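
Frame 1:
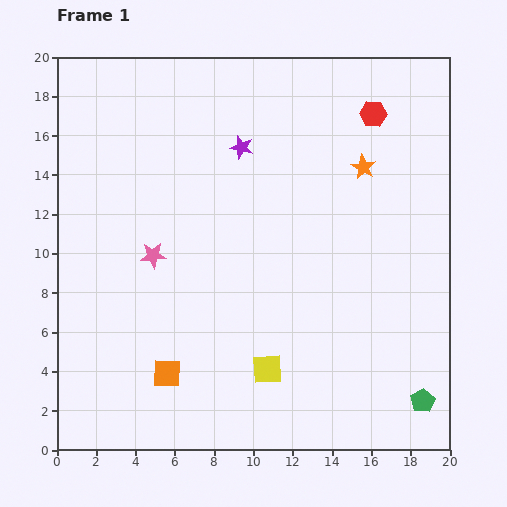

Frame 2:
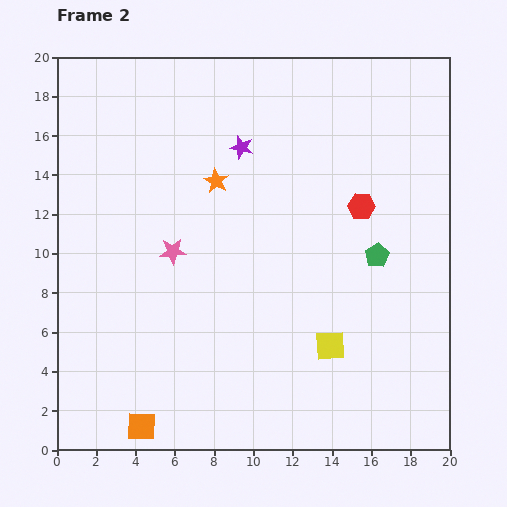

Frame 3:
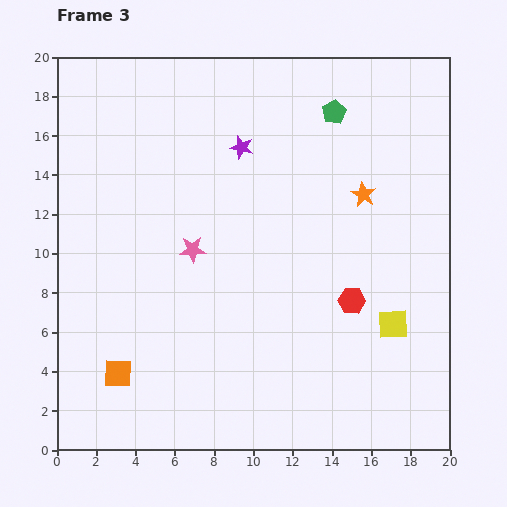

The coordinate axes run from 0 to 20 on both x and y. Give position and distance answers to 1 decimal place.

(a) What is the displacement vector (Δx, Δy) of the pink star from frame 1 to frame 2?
(1.0, 0.2)

The pink star was at (4.9, 9.9) in frame 1 and (5.9, 10.1) in frame 2.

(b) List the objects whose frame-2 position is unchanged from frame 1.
the purple star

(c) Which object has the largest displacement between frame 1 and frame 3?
the green pentagon

(moved 15.4; next 9.6)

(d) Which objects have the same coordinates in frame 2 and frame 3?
the purple star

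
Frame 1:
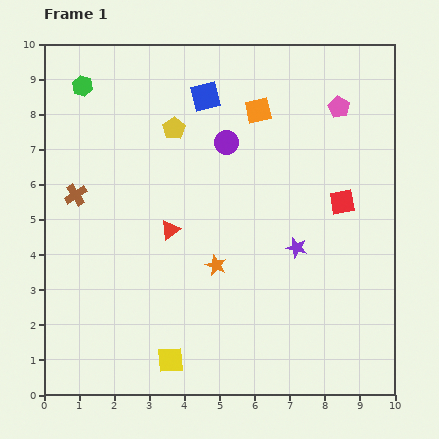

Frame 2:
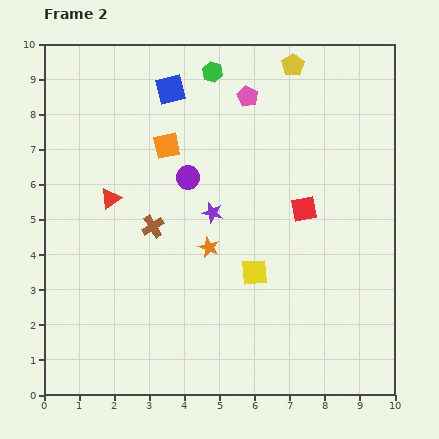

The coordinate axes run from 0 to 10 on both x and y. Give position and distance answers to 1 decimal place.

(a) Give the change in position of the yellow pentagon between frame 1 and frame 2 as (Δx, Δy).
(3.4, 1.8)

The yellow pentagon was at (3.7, 7.6) in frame 1 and (7.1, 9.4) in frame 2.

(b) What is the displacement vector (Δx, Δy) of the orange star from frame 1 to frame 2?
(-0.2, 0.5)

The orange star was at (4.9, 3.7) in frame 1 and (4.7, 4.2) in frame 2.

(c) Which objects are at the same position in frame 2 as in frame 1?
none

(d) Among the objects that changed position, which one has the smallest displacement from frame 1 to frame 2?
the orange star

(moved 0.5)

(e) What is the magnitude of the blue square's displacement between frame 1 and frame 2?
1.0

The blue square moved from (4.6, 8.5) to (3.6, 8.7), a distance of √(1.0² + 0.2²) ≈ 1.0.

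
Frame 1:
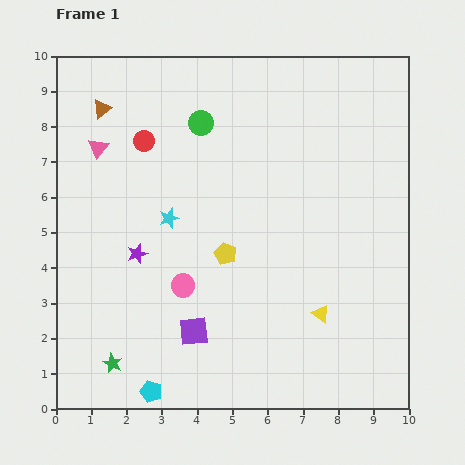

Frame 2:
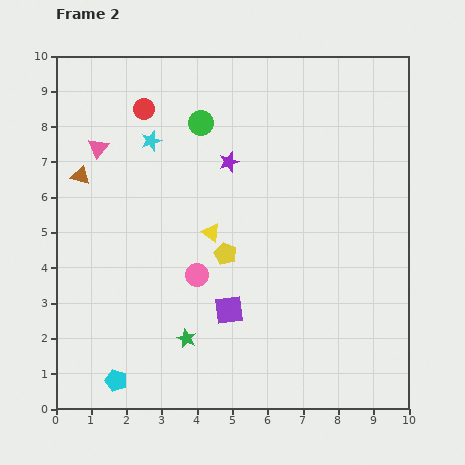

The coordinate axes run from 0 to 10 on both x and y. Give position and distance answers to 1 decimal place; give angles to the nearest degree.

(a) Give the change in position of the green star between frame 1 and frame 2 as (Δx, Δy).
(2.1, 0.7)

The green star was at (1.6, 1.3) in frame 1 and (3.7, 2.0) in frame 2.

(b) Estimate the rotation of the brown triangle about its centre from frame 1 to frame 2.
51° clockwise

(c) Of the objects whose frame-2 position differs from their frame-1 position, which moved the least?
the pink circle

(moved 0.5)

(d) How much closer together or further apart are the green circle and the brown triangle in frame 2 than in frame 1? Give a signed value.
+0.9

Distance in frame 1: 2.8. Distance in frame 2: 3.7.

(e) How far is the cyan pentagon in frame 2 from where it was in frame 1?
1.0

The cyan pentagon moved from (2.7, 0.5) to (1.7, 0.8), a distance of √(1.0² + 0.3²) ≈ 1.0.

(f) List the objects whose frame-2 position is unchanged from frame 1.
the green circle, the pink triangle, the yellow pentagon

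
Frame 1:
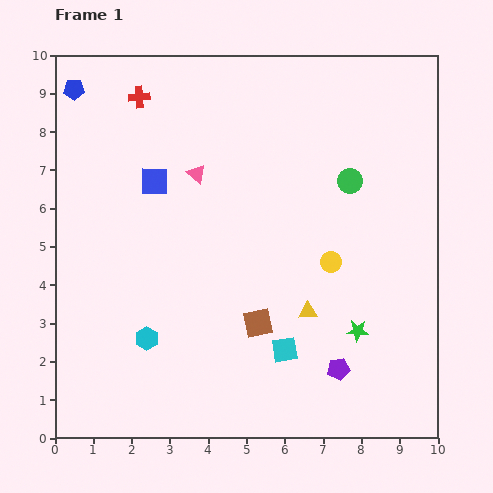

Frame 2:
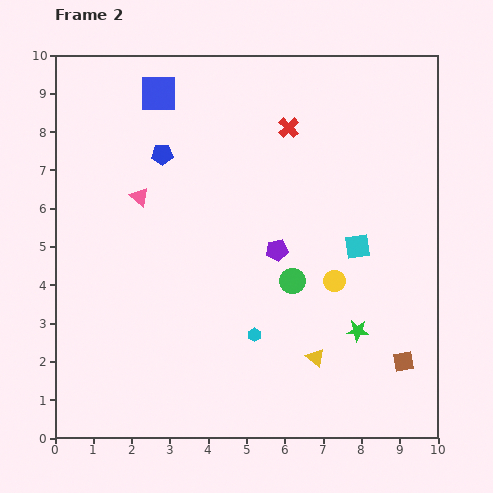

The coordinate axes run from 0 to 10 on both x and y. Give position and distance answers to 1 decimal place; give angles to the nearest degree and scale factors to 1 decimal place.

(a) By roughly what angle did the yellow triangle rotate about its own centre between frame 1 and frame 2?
39° clockwise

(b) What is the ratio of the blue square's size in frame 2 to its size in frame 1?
1.3×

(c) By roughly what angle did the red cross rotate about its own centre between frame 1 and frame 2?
38° counter-clockwise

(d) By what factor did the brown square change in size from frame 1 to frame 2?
0.7×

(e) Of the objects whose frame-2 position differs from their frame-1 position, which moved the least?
the yellow circle

(moved 0.5)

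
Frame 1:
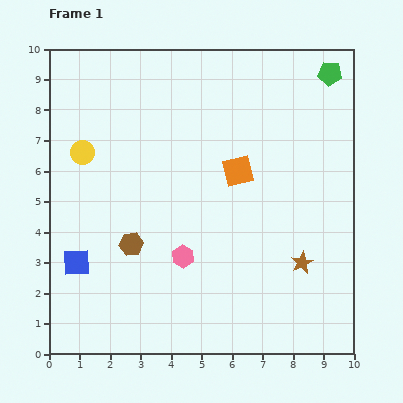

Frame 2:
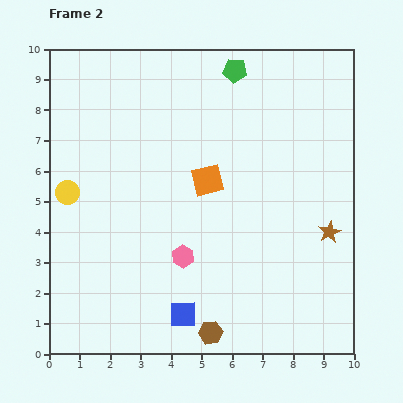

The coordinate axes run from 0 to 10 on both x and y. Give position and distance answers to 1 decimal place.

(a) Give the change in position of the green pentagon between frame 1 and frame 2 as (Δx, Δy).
(-3.1, 0.1)

The green pentagon was at (9.2, 9.2) in frame 1 and (6.1, 9.3) in frame 2.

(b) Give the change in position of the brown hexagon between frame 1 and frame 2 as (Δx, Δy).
(2.6, -2.9)

The brown hexagon was at (2.7, 3.6) in frame 1 and (5.3, 0.7) in frame 2.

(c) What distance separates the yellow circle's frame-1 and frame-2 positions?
1.4

The yellow circle moved from (1.1, 6.6) to (0.6, 5.3), a distance of √(0.5² + 1.3²) ≈ 1.4.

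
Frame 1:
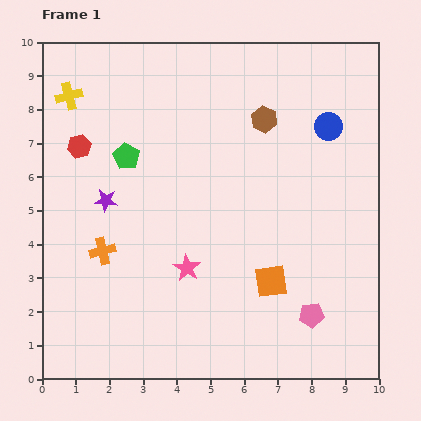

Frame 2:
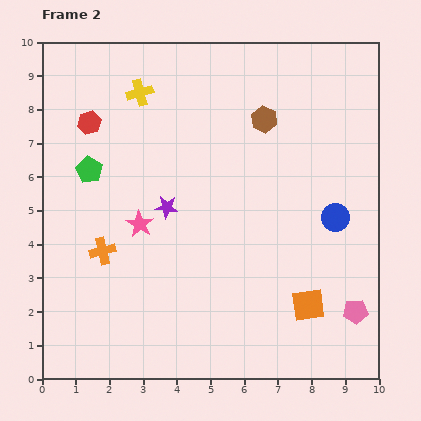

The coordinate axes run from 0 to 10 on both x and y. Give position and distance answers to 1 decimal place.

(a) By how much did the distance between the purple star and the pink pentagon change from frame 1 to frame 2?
-0.6

Distance in frame 1: 7.0. Distance in frame 2: 6.4.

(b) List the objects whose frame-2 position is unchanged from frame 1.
the orange cross, the brown hexagon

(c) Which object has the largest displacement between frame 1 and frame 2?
the blue circle

(moved 2.7; next 2.1)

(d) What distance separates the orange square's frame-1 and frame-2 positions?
1.3

The orange square moved from (6.8, 2.9) to (7.9, 2.2), a distance of √(1.1² + 0.7²) ≈ 1.3.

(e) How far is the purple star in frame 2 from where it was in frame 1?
1.8

The purple star moved from (1.9, 5.3) to (3.7, 5.1), a distance of √(1.8² + 0.2²) ≈ 1.8.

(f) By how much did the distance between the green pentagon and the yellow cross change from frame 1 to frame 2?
+0.2

Distance in frame 1: 2.5. Distance in frame 2: 2.7.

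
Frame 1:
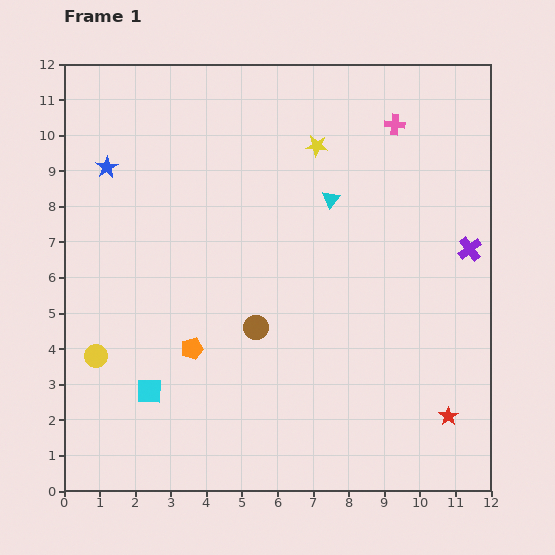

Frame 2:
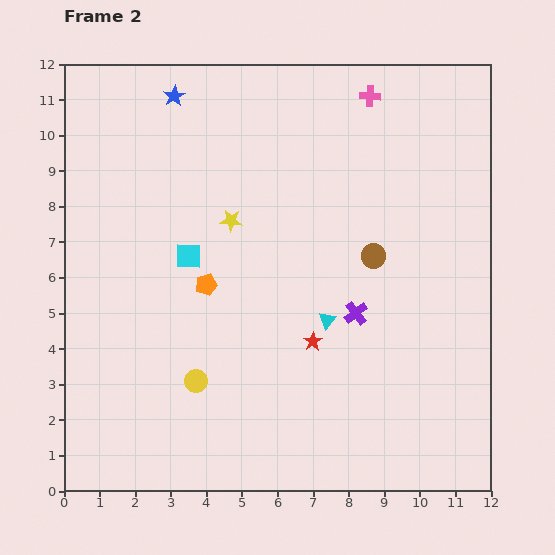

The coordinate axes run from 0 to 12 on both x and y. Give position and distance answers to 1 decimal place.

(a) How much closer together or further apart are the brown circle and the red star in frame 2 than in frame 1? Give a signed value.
-3.1

Distance in frame 1: 6.0. Distance in frame 2: 2.9.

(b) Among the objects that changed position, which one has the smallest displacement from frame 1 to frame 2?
the pink cross

(moved 1.1)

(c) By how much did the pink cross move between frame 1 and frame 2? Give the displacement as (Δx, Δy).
(-0.7, 0.8)

The pink cross was at (9.3, 10.3) in frame 1 and (8.6, 11.1) in frame 2.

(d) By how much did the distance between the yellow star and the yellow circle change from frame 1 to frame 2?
-4.0

Distance in frame 1: 8.6. Distance in frame 2: 4.6.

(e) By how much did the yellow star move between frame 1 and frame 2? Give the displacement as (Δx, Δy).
(-2.4, -2.1)

The yellow star was at (7.1, 9.7) in frame 1 and (4.7, 7.6) in frame 2.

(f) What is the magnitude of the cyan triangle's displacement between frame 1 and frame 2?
3.4

The cyan triangle moved from (7.5, 8.2) to (7.4, 4.8), a distance of √(0.1² + 3.4²) ≈ 3.4.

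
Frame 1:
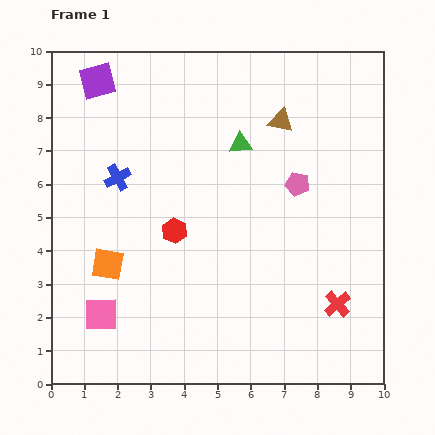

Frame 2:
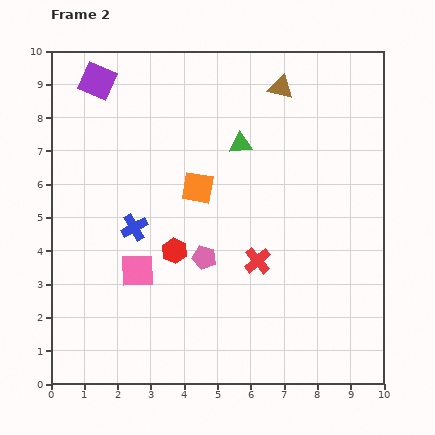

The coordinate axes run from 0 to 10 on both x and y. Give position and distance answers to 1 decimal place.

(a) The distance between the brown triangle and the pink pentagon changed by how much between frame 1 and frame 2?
+3.6

Distance in frame 1: 2.0. Distance in frame 2: 5.6.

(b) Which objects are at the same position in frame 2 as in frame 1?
the purple square, the green triangle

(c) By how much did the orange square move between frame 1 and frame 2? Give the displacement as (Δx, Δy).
(2.7, 2.3)

The orange square was at (1.7, 3.6) in frame 1 and (4.4, 5.9) in frame 2.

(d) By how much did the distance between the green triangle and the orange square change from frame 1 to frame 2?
-3.6

Distance in frame 1: 5.4. Distance in frame 2: 1.8.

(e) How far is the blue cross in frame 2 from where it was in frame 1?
1.6

The blue cross moved from (2.0, 6.2) to (2.5, 4.7), a distance of √(0.5² + 1.5²) ≈ 1.6.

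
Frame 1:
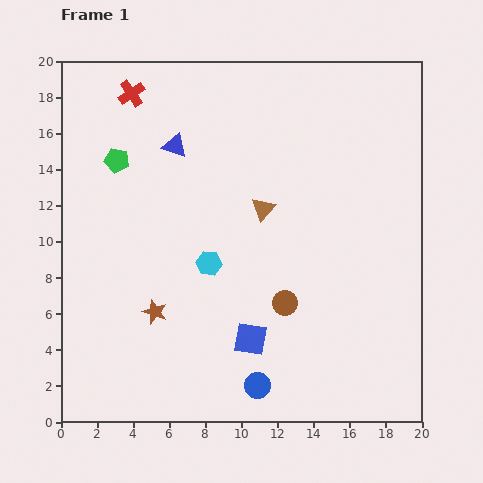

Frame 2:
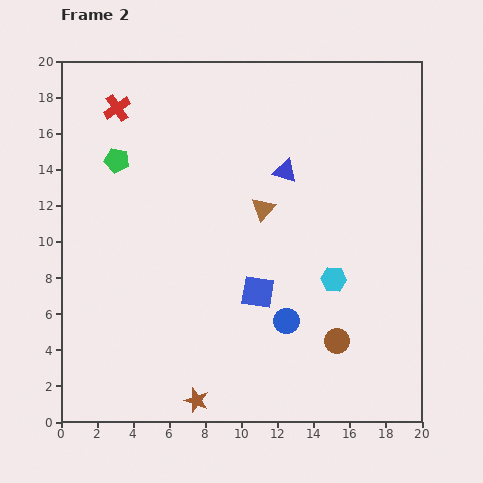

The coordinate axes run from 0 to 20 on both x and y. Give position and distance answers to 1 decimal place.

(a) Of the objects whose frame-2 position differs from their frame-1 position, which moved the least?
the red cross

(moved 1.1)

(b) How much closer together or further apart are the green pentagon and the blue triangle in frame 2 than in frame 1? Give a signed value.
+6.0

Distance in frame 1: 3.3. Distance in frame 2: 9.3.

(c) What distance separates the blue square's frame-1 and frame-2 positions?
2.6

The blue square moved from (10.5, 4.6) to (10.9, 7.2), a distance of √(0.4² + 2.6²) ≈ 2.6.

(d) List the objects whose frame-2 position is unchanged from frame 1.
the brown triangle, the green pentagon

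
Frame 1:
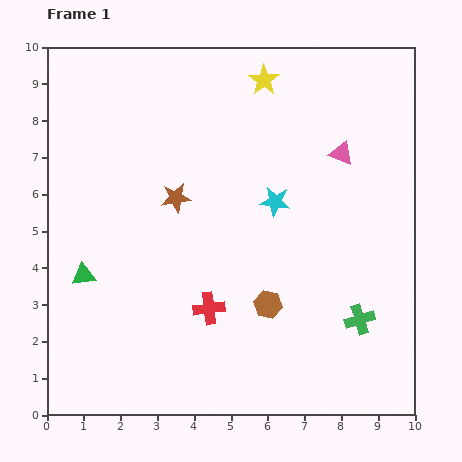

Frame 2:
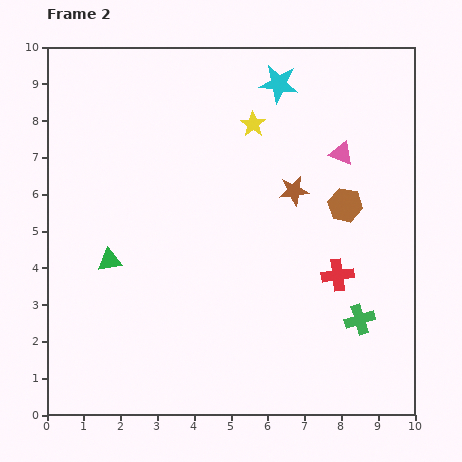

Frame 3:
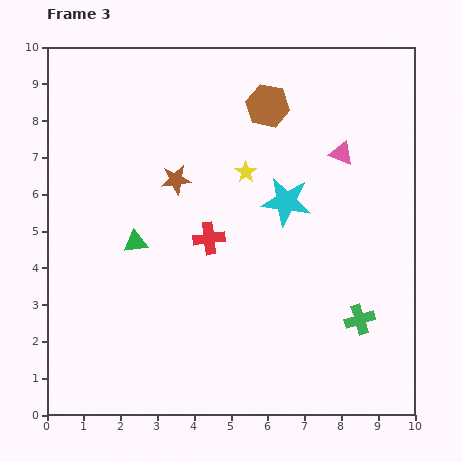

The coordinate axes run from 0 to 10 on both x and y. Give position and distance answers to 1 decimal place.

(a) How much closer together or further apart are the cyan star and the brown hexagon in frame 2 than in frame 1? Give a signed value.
+1.0

Distance in frame 1: 2.8. Distance in frame 2: 3.8.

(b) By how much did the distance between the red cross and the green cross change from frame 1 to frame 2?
-2.8

Distance in frame 1: 4.1. Distance in frame 2: 1.3.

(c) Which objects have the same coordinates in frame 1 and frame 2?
the pink triangle, the green cross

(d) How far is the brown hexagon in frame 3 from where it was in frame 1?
5.4

The brown hexagon moved from (6.0, 3.0) to (6.0, 8.4), a distance of √(0.0² + 5.4²) ≈ 5.4.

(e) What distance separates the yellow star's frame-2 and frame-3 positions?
1.3

The yellow star moved from (5.6, 7.9) to (5.4, 6.6), a distance of √(0.2² + 1.3²) ≈ 1.3.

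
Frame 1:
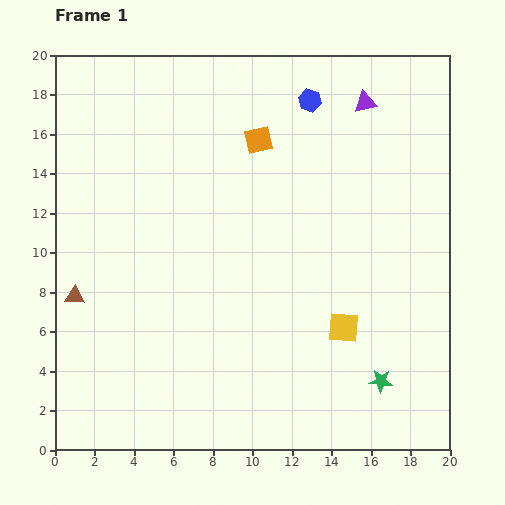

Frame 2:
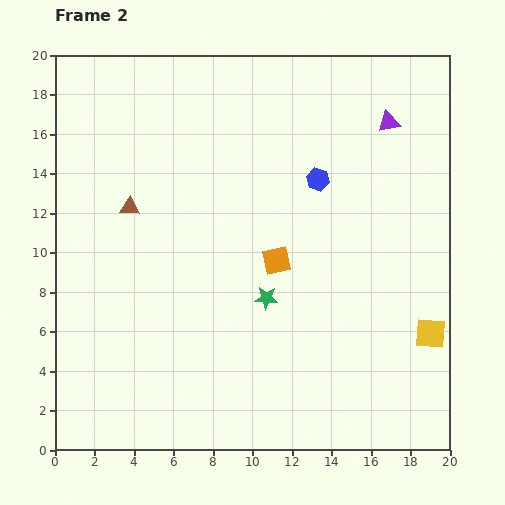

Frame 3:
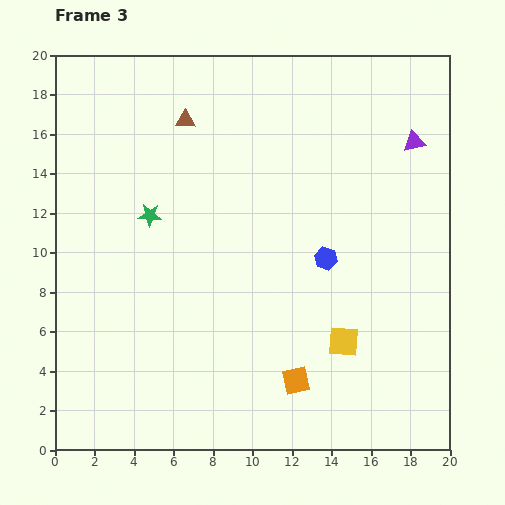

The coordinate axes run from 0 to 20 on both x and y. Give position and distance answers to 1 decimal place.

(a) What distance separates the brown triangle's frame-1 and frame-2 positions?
5.3

The brown triangle moved from (1.0, 7.8) to (3.8, 12.3), a distance of √(2.8² + 4.5²) ≈ 5.3.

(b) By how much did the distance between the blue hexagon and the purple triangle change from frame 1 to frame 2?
+1.8

Distance in frame 1: 2.8. Distance in frame 2: 4.6.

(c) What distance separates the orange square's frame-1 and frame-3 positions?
12.3

The orange square moved from (10.3, 15.7) to (12.2, 3.5), a distance of √(1.9² + 12.2²) ≈ 12.3.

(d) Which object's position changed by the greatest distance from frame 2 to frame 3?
the green star

(moved 7.2; next 6.2)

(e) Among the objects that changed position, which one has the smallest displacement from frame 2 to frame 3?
the purple triangle

(moved 1.6)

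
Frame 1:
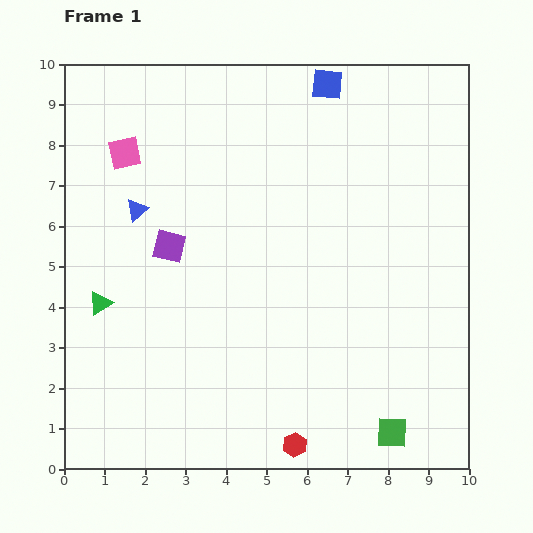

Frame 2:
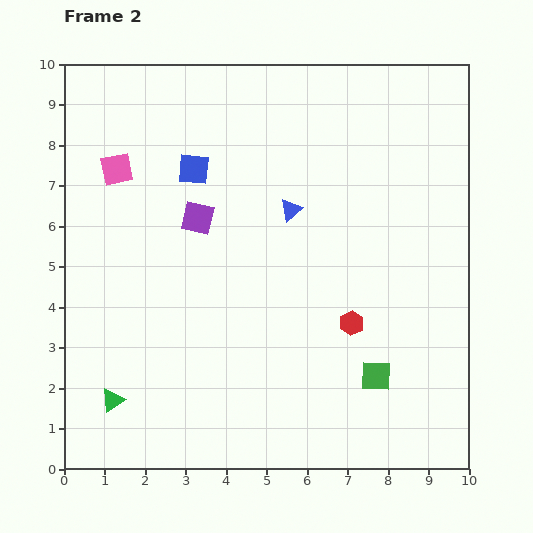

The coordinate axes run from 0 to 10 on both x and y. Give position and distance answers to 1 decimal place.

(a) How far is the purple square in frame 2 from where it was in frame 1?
1.0

The purple square moved from (2.6, 5.5) to (3.3, 6.2), a distance of √(0.7² + 0.7²) ≈ 1.0.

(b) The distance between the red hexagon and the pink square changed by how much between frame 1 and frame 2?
-1.4

Distance in frame 1: 8.3. Distance in frame 2: 6.9.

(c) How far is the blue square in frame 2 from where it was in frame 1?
3.9

The blue square moved from (6.5, 9.5) to (3.2, 7.4), a distance of √(3.3² + 2.1²) ≈ 3.9.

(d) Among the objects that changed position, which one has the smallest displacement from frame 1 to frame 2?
the pink square

(moved 0.4)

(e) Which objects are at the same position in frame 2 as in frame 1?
none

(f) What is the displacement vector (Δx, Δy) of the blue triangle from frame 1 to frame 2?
(3.8, 0.0)

The blue triangle was at (1.8, 6.4) in frame 1 and (5.6, 6.4) in frame 2.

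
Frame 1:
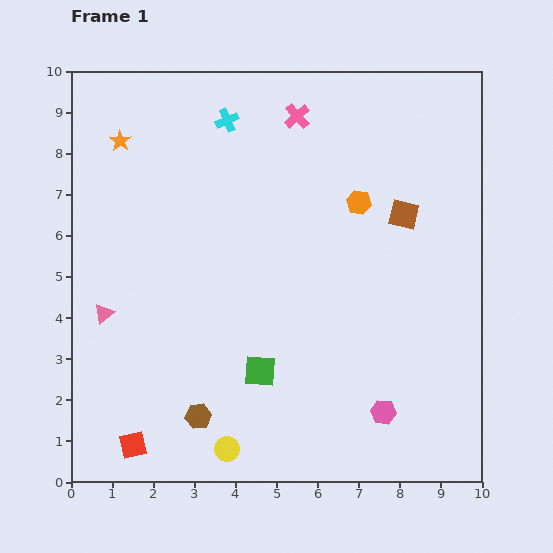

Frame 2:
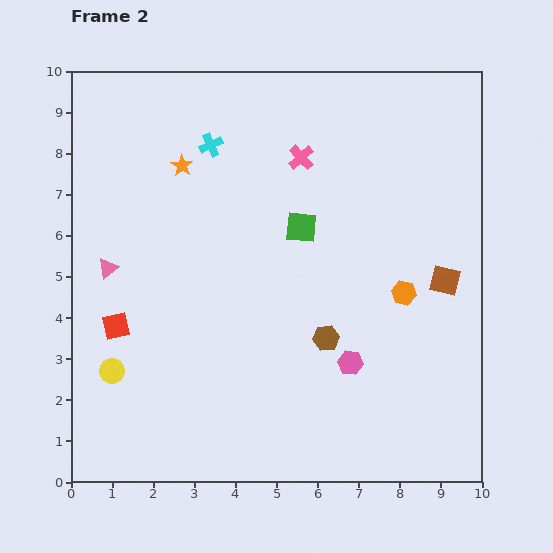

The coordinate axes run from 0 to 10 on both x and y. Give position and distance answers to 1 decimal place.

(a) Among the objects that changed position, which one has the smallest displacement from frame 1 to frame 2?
the cyan cross

(moved 0.7)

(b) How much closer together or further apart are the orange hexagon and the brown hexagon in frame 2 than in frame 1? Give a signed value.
-4.3

Distance in frame 1: 6.5. Distance in frame 2: 2.2.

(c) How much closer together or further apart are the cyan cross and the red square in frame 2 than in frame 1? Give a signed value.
-3.2

Distance in frame 1: 8.2. Distance in frame 2: 5.0.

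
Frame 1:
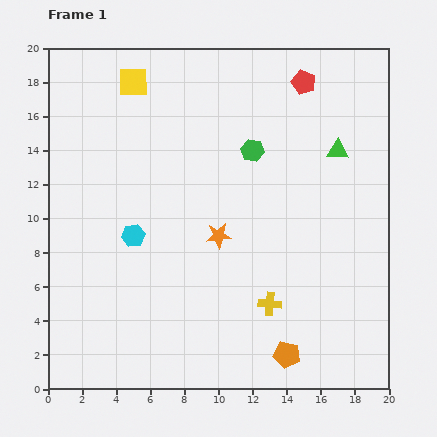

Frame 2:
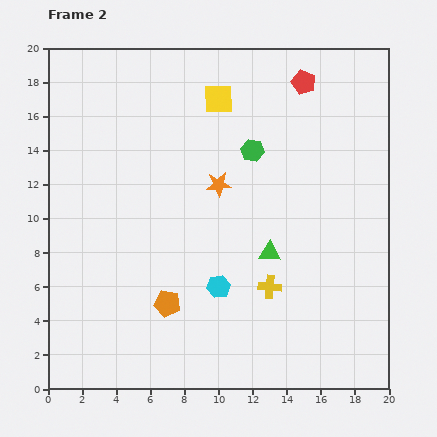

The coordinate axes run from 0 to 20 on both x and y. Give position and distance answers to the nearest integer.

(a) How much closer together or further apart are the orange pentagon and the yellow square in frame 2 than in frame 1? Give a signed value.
-6

Distance in frame 1: 18. Distance in frame 2: 12.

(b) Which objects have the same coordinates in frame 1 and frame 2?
the red pentagon, the green hexagon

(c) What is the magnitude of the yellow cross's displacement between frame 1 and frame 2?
1

The yellow cross moved from (13, 5) to (13, 6), a distance of √(0² + 1²) ≈ 1.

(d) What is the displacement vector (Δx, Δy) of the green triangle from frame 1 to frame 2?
(-4, -6)

The green triangle was at (17, 14) in frame 1 and (13, 8) in frame 2.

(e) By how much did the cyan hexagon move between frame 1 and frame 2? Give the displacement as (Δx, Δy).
(5, -3)

The cyan hexagon was at (5, 9) in frame 1 and (10, 6) in frame 2.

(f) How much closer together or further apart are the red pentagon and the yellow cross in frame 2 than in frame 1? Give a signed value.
-1

Distance in frame 1: 13. Distance in frame 2: 12.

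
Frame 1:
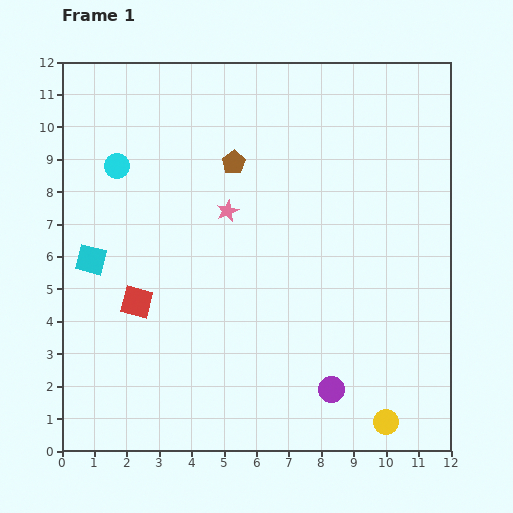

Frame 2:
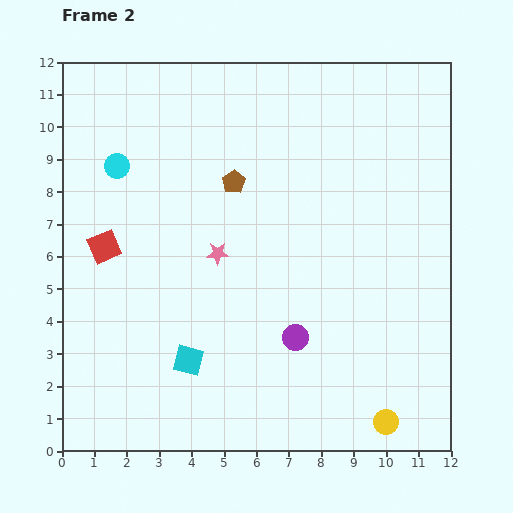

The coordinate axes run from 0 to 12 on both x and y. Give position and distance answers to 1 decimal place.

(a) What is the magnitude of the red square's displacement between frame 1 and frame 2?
2.0

The red square moved from (2.3, 4.6) to (1.3, 6.3), a distance of √(1.0² + 1.7²) ≈ 2.0.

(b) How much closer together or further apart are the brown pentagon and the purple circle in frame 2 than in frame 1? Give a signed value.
-2.4

Distance in frame 1: 7.6. Distance in frame 2: 5.2.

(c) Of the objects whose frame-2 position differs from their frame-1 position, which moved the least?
the brown pentagon

(moved 0.6)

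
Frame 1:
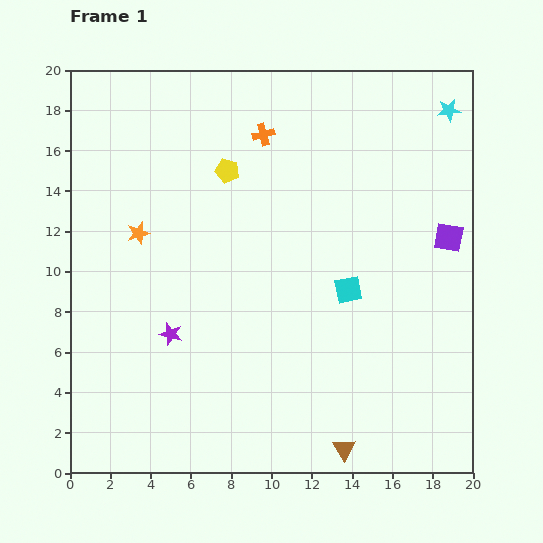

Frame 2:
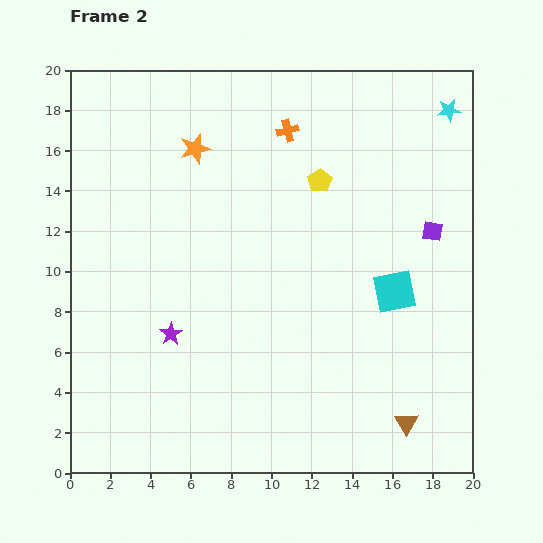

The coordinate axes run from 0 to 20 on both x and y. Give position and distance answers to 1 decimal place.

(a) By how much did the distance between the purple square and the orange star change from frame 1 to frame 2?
-2.9

Distance in frame 1: 15.4. Distance in frame 2: 12.5.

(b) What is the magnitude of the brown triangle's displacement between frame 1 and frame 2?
3.4

The brown triangle moved from (13.6, 1.2) to (16.7, 2.5), a distance of √(3.1² + 1.3²) ≈ 3.4.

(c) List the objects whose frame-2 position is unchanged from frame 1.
the purple star, the cyan star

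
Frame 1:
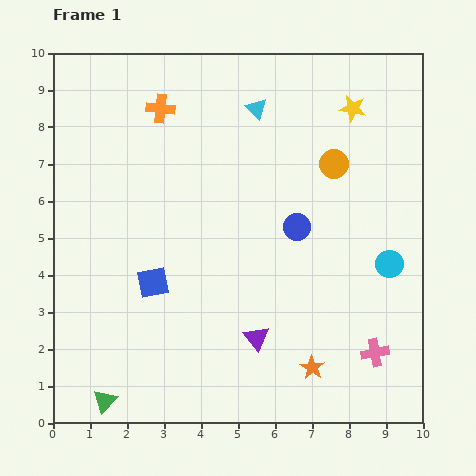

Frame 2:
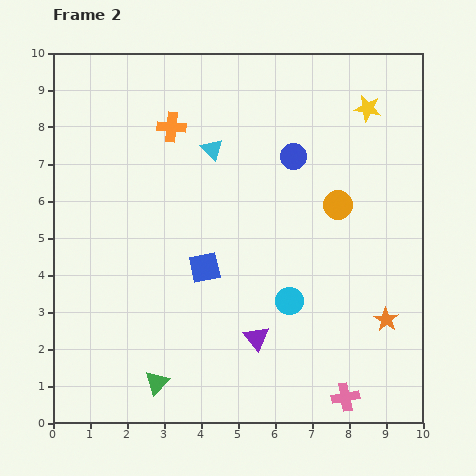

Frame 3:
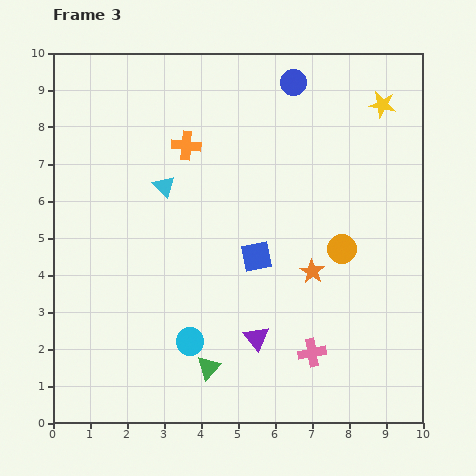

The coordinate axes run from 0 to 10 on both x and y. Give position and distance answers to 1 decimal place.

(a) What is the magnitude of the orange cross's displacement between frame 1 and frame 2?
0.6

The orange cross moved from (2.9, 8.5) to (3.2, 8.0), a distance of √(0.3² + 0.5²) ≈ 0.6.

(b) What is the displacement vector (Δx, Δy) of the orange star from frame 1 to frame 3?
(0.0, 2.6)

The orange star was at (7.0, 1.5) in frame 1 and (7.0, 4.1) in frame 3.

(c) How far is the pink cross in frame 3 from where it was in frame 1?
1.7

The pink cross moved from (8.7, 1.9) to (7.0, 1.9), a distance of √(1.7² + 0.0²) ≈ 1.7.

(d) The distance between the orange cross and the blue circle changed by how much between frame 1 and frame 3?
-1.5

Distance in frame 1: 4.9. Distance in frame 3: 3.4.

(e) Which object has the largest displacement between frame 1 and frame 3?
the cyan circle

(moved 5.8; next 3.9)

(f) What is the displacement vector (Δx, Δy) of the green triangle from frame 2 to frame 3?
(1.4, 0.4)

The green triangle was at (2.8, 1.1) in frame 2 and (4.2, 1.5) in frame 3.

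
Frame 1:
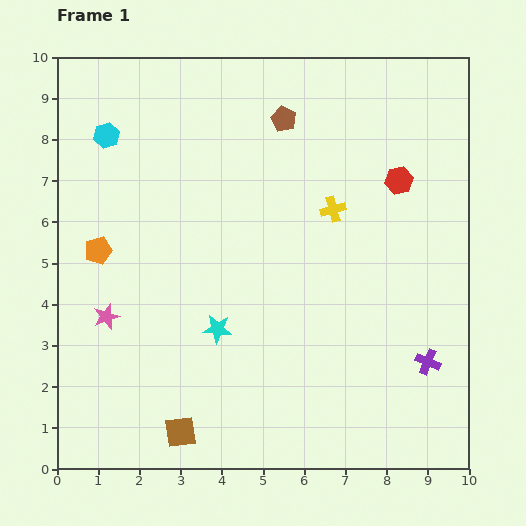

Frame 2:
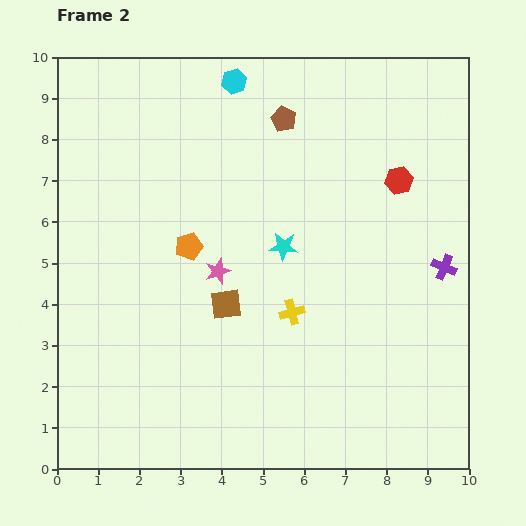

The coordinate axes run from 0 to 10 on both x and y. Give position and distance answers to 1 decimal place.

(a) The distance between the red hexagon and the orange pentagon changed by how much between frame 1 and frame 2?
-2.2

Distance in frame 1: 7.5. Distance in frame 2: 5.3.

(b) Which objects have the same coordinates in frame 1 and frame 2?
the red hexagon, the brown pentagon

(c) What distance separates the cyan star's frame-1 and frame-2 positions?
2.6

The cyan star moved from (3.9, 3.4) to (5.5, 5.4), a distance of √(1.6² + 2.0²) ≈ 2.6.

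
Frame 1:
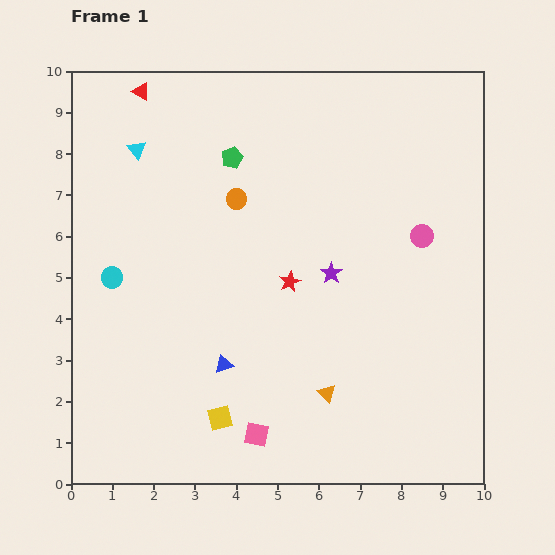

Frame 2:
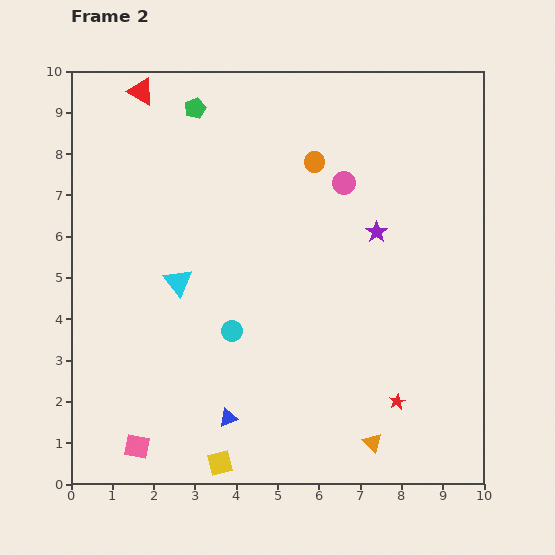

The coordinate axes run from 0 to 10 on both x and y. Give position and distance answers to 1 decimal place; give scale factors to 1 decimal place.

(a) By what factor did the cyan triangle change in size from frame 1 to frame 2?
1.5×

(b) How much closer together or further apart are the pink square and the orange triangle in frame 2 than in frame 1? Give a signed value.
+3.7

Distance in frame 1: 2.0. Distance in frame 2: 5.7.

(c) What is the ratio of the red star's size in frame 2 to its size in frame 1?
0.7×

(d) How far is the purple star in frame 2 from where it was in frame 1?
1.5

The purple star moved from (6.3, 5.1) to (7.4, 6.1), a distance of √(1.1² + 1.0²) ≈ 1.5.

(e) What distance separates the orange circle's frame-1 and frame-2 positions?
2.1

The orange circle moved from (4.0, 6.9) to (5.9, 7.8), a distance of √(1.9² + 0.9²) ≈ 2.1.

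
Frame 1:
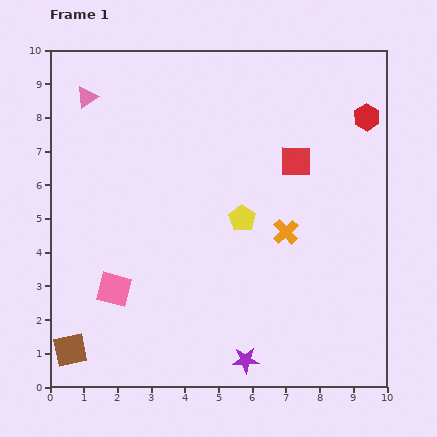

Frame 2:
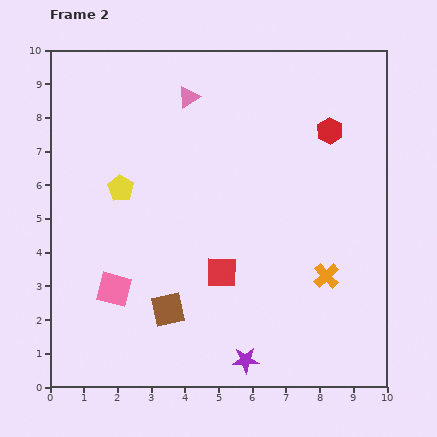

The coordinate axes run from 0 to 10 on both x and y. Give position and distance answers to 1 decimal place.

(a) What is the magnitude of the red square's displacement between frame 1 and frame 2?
4.0

The red square moved from (7.3, 6.7) to (5.1, 3.4), a distance of √(2.2² + 3.3²) ≈ 4.0.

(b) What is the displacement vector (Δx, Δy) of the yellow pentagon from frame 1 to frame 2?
(-3.6, 0.9)

The yellow pentagon was at (5.7, 5.0) in frame 1 and (2.1, 5.9) in frame 2.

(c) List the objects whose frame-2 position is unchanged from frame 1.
the purple star, the pink square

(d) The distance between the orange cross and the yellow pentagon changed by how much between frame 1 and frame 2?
+5.2

Distance in frame 1: 1.4. Distance in frame 2: 6.6.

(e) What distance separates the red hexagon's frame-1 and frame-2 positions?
1.2

The red hexagon moved from (9.4, 8.0) to (8.3, 7.6), a distance of √(1.1² + 0.4²) ≈ 1.2.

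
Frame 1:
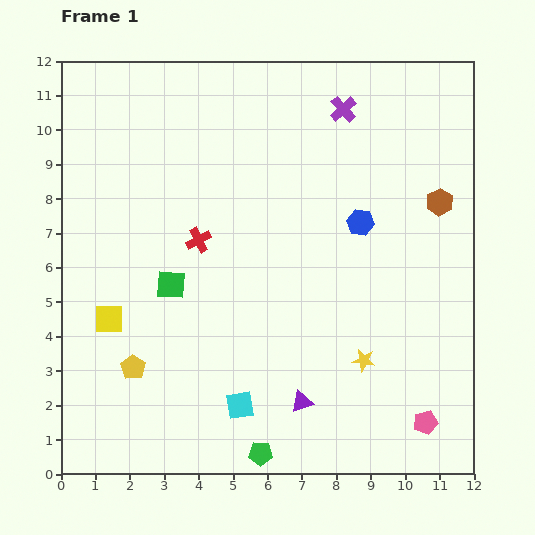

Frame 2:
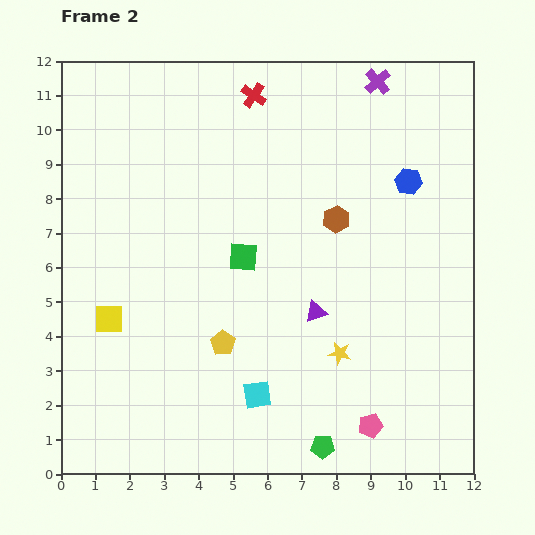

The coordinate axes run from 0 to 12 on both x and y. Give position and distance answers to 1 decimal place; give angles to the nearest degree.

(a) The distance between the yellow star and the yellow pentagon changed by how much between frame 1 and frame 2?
-3.3

Distance in frame 1: 6.7. Distance in frame 2: 3.4.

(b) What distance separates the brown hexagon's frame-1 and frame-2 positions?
3.0

The brown hexagon moved from (11.0, 7.9) to (8.0, 7.4), a distance of √(3.0² + 0.5²) ≈ 3.0.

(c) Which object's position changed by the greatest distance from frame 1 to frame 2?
the red cross

(moved 4.5; next 3.0)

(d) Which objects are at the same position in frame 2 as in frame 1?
the yellow square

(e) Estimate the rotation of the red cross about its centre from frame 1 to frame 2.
28° counter-clockwise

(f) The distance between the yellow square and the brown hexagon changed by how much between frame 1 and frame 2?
-3.0

Distance in frame 1: 10.2. Distance in frame 2: 7.2.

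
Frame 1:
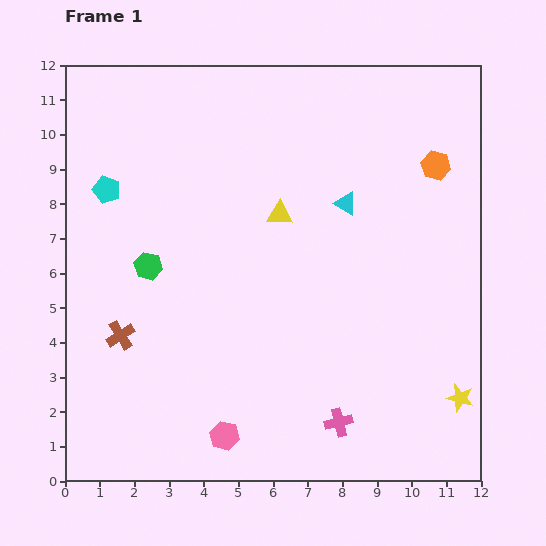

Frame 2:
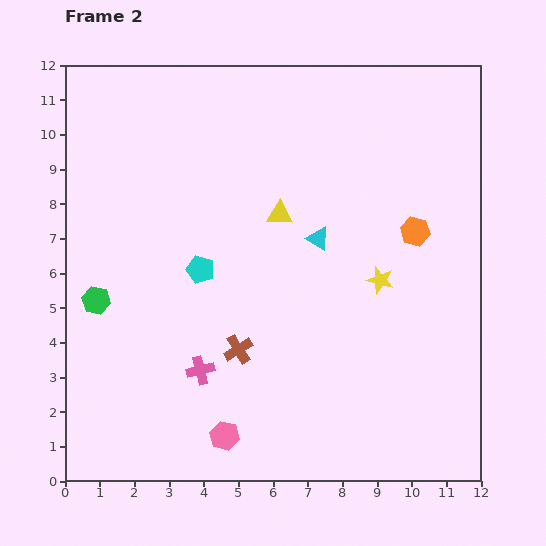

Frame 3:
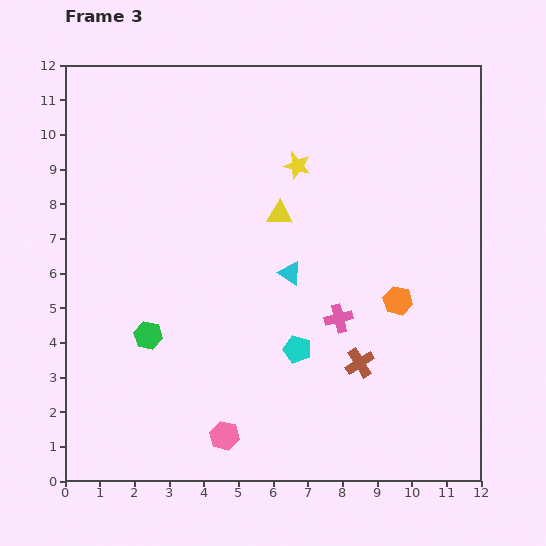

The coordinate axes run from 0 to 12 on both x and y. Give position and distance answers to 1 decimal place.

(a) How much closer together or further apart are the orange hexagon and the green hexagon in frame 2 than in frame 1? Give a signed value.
+0.6

Distance in frame 1: 8.8. Distance in frame 2: 9.4.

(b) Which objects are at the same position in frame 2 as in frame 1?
the yellow triangle, the pink hexagon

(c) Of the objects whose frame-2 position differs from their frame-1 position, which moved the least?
the cyan triangle

(moved 1.3)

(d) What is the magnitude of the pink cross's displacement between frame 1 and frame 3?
3.0

The pink cross moved from (7.9, 1.7) to (7.9, 4.7), a distance of √(0.0² + 3.0²) ≈ 3.0.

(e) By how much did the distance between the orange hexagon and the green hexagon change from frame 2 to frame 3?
-2.1

Distance in frame 2: 9.4. Distance in frame 3: 7.3.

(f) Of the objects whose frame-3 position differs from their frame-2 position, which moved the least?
the cyan triangle

(moved 1.3)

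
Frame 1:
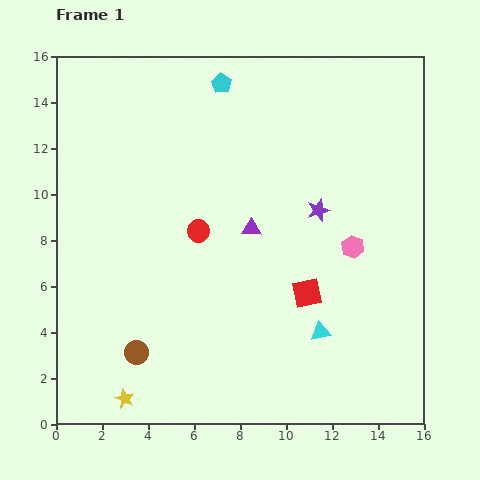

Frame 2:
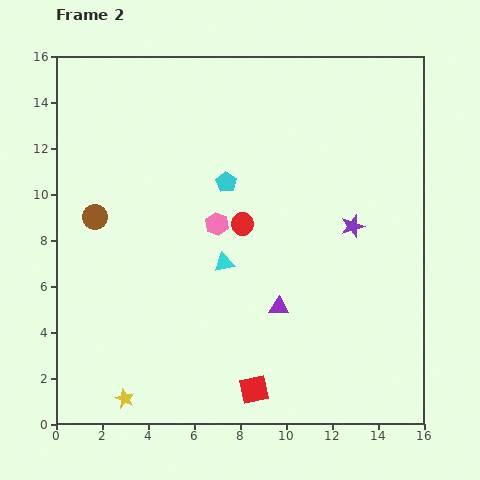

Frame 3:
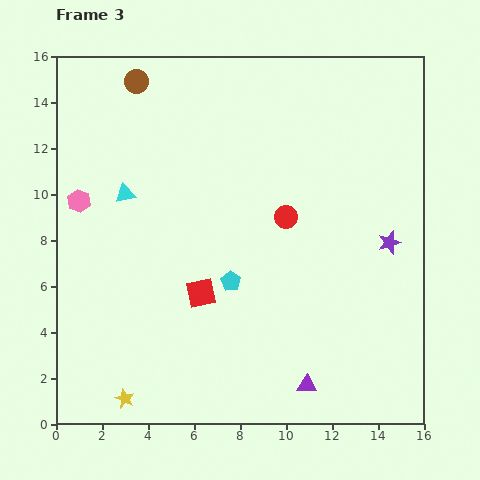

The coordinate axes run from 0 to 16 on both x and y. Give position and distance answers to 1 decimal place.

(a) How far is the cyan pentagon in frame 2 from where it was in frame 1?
4.3

The cyan pentagon moved from (7.2, 14.8) to (7.4, 10.5), a distance of √(0.2² + 4.3²) ≈ 4.3.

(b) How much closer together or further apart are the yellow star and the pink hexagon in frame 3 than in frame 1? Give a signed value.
-3.1

Distance in frame 1: 11.9. Distance in frame 3: 8.8.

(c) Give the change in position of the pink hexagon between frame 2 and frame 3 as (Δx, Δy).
(-6.0, 1.0)

The pink hexagon was at (7.0, 8.7) in frame 2 and (1.0, 9.7) in frame 3.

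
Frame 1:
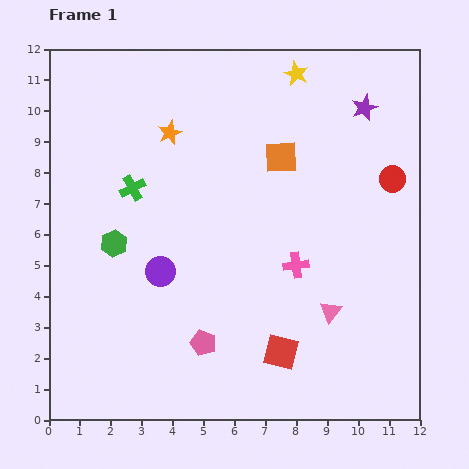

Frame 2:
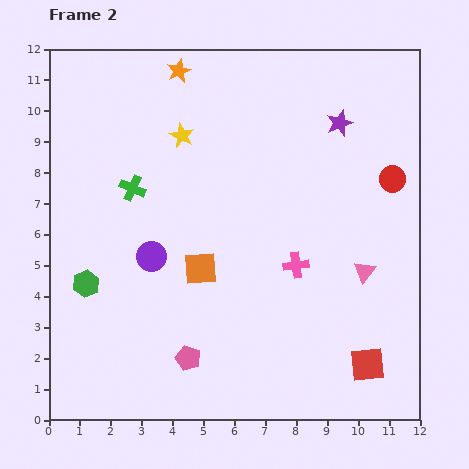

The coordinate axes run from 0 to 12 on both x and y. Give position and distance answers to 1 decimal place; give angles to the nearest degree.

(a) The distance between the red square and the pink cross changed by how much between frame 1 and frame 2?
+1.1

Distance in frame 1: 2.8. Distance in frame 2: 3.9.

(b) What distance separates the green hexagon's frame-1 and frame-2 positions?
1.6

The green hexagon moved from (2.1, 5.7) to (1.2, 4.4), a distance of √(0.9² + 1.3²) ≈ 1.6.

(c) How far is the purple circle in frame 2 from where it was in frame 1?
0.6

The purple circle moved from (3.6, 4.8) to (3.3, 5.3), a distance of √(0.3² + 0.5²) ≈ 0.6.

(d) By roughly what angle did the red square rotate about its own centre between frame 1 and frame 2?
21° counter-clockwise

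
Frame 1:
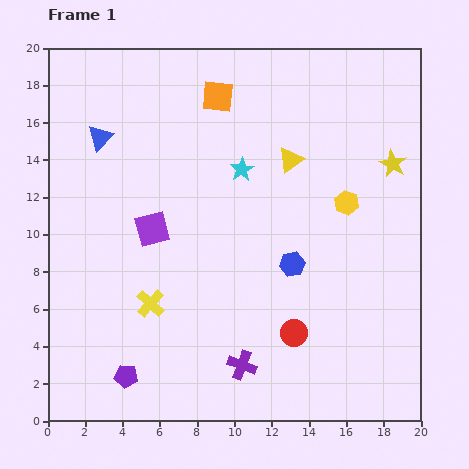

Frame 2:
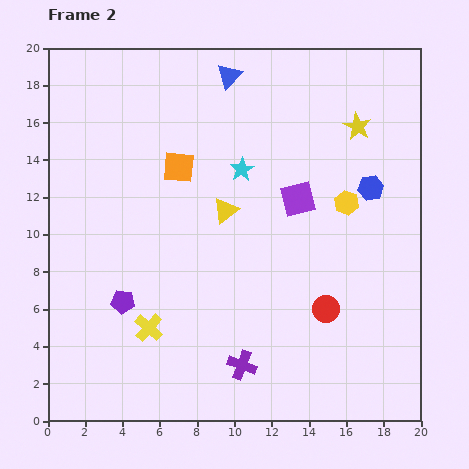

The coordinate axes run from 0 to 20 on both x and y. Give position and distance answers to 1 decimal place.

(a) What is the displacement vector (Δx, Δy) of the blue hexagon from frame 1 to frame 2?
(4.2, 4.1)

The blue hexagon was at (13.1, 8.4) in frame 1 and (17.3, 12.5) in frame 2.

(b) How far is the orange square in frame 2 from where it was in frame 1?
4.3

The orange square moved from (9.1, 17.4) to (7.0, 13.6), a distance of √(2.1² + 3.8²) ≈ 4.3.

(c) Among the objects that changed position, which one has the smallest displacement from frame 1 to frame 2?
the yellow cross

(moved 1.3)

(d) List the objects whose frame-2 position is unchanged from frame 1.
the purple cross, the cyan star, the yellow hexagon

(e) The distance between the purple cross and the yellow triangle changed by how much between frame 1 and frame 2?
-3.0

Distance in frame 1: 11.3. Distance in frame 2: 8.3.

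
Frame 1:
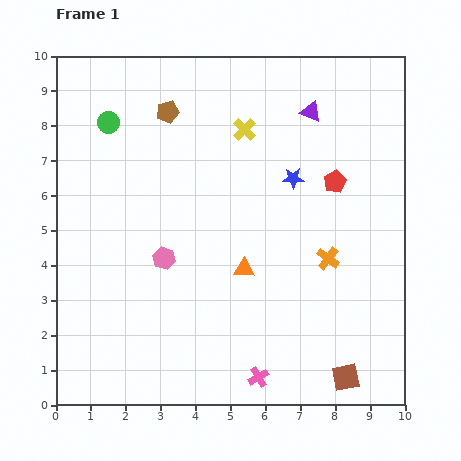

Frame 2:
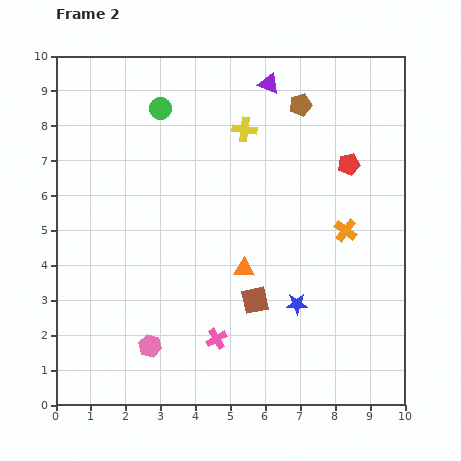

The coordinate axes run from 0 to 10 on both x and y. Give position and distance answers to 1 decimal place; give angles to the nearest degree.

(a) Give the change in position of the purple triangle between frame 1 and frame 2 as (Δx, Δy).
(-1.2, 0.8)

The purple triangle was at (7.3, 8.4) in frame 1 and (6.1, 9.2) in frame 2.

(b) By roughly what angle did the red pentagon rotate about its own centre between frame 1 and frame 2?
16° clockwise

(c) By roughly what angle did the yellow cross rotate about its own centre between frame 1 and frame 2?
38° counter-clockwise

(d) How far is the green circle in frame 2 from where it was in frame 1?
1.6

The green circle moved from (1.5, 8.1) to (3.0, 8.5), a distance of √(1.5² + 0.4²) ≈ 1.6.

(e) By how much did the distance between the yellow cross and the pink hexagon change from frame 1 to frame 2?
+2.4

Distance in frame 1: 4.4. Distance in frame 2: 6.8.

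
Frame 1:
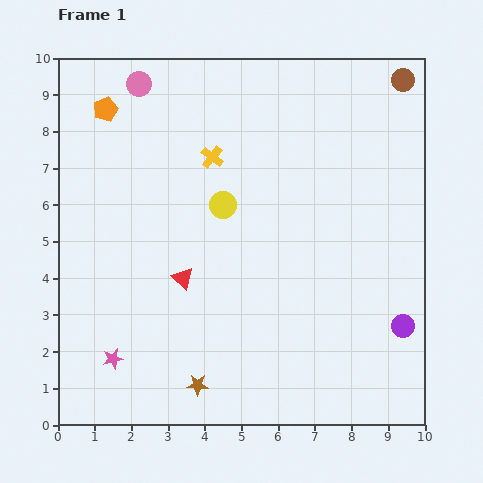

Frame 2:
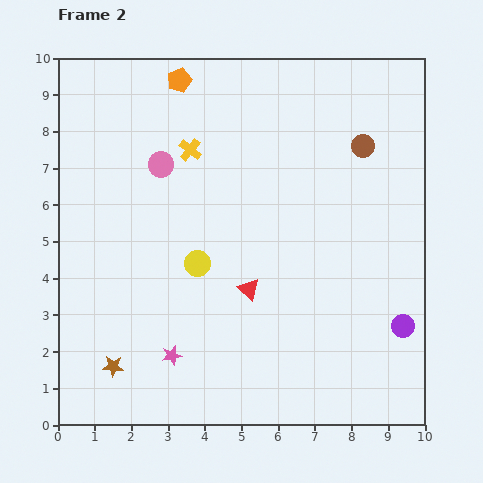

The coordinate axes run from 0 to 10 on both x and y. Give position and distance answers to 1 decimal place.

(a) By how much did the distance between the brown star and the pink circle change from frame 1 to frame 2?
-2.7

Distance in frame 1: 8.4. Distance in frame 2: 5.7.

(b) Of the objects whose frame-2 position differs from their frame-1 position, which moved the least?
the yellow cross

(moved 0.6)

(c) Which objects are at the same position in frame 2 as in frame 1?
the purple circle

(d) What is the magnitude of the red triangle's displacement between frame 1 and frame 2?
1.8

The red triangle moved from (3.4, 4.0) to (5.2, 3.7), a distance of √(1.8² + 0.3²) ≈ 1.8.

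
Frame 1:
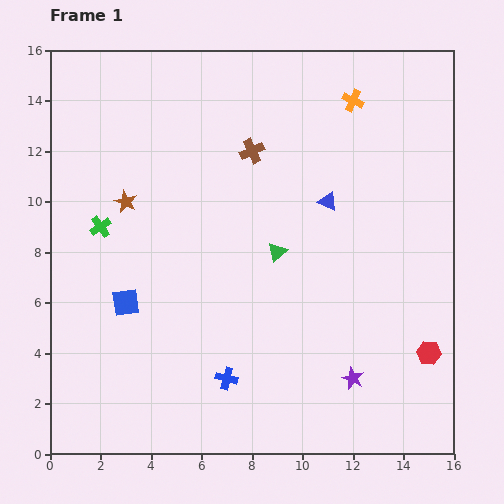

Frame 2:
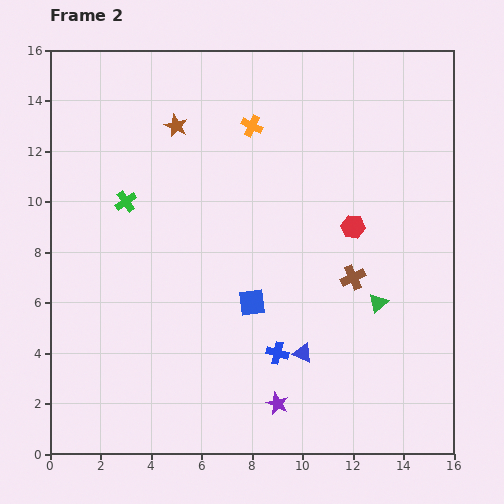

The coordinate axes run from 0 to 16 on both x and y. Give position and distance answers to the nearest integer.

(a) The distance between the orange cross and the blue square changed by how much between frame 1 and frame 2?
-5

Distance in frame 1: 12. Distance in frame 2: 7.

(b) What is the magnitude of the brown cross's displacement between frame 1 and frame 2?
6

The brown cross moved from (8, 12) to (12, 7), a distance of √(4² + 5²) ≈ 6.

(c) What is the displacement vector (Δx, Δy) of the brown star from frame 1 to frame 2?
(2, 3)

The brown star was at (3, 10) in frame 1 and (5, 13) in frame 2.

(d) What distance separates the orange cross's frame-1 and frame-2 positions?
4

The orange cross moved from (12, 14) to (8, 13), a distance of √(4² + 1²) ≈ 4.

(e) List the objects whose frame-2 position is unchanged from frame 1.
none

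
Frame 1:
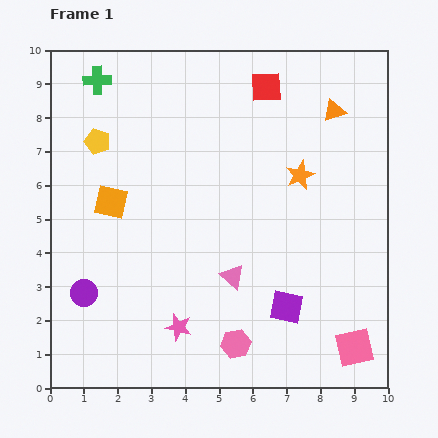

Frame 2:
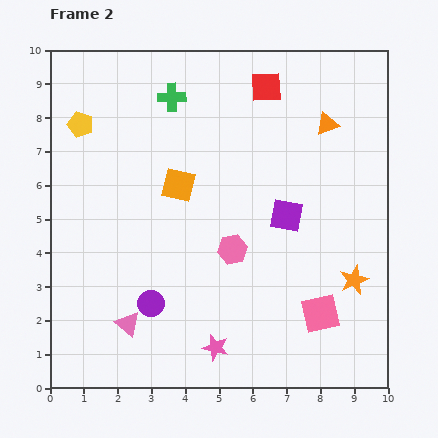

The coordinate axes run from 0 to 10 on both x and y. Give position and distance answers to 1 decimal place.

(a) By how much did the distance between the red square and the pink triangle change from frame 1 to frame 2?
+2.4

Distance in frame 1: 5.7. Distance in frame 2: 8.1.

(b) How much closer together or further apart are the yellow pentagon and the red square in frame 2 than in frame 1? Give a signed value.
+0.4

Distance in frame 1: 5.2. Distance in frame 2: 5.6.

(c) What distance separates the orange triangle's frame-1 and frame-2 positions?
0.4

The orange triangle moved from (8.4, 8.2) to (8.2, 7.8), a distance of √(0.2² + 0.4²) ≈ 0.4.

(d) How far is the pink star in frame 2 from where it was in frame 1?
1.3

The pink star moved from (3.8, 1.8) to (4.9, 1.2), a distance of √(1.1² + 0.6²) ≈ 1.3.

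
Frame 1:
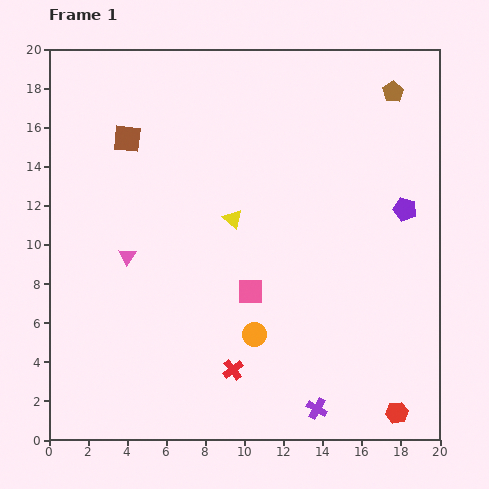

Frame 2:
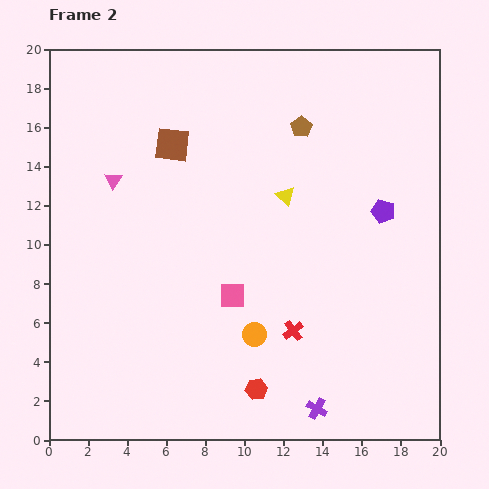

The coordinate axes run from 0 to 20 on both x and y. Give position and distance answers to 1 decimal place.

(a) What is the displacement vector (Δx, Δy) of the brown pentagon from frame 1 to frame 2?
(-4.7, -1.8)

The brown pentagon was at (17.6, 17.8) in frame 1 and (12.9, 16.0) in frame 2.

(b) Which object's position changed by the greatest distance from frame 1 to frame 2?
the red hexagon

(moved 7.3; next 5.0)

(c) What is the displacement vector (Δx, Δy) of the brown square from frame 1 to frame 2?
(2.3, -0.3)

The brown square was at (4.0, 15.4) in frame 1 and (6.3, 15.1) in frame 2.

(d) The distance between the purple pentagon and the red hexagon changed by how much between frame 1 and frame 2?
+0.8

Distance in frame 1: 10.4. Distance in frame 2: 11.2.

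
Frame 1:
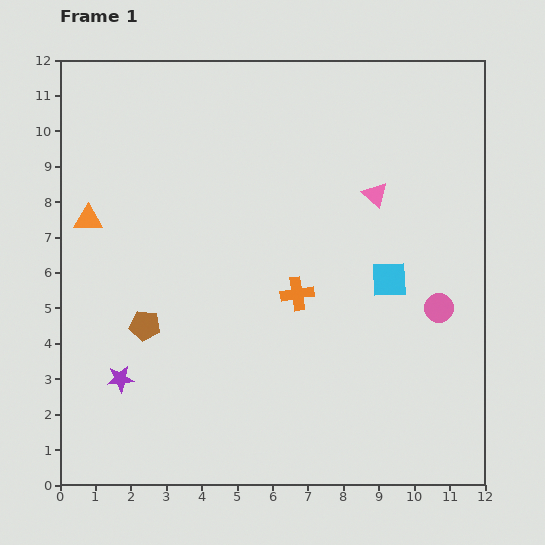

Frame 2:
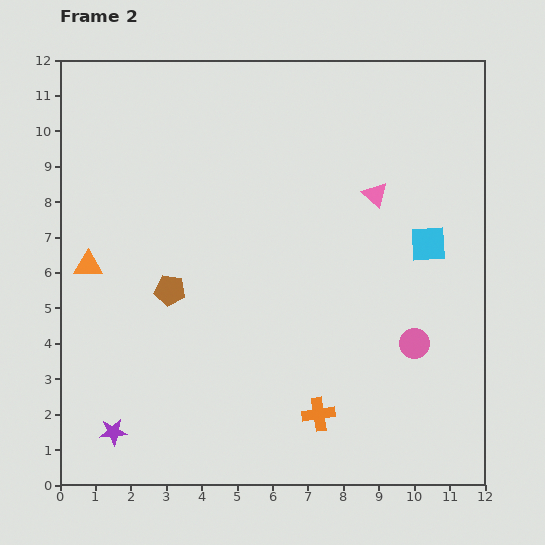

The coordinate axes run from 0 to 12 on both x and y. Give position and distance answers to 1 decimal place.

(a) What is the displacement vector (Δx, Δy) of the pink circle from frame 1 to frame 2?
(-0.7, -1.0)

The pink circle was at (10.7, 5.0) in frame 1 and (10.0, 4.0) in frame 2.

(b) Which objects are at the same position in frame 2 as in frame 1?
the pink triangle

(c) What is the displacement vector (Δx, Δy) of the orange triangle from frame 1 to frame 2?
(0.0, -1.3)

The orange triangle was at (0.8, 7.5) in frame 1 and (0.8, 6.2) in frame 2.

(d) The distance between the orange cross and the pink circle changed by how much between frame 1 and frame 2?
-0.6

Distance in frame 1: 4.0. Distance in frame 2: 3.4.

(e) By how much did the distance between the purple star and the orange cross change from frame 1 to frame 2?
+0.3

Distance in frame 1: 5.5. Distance in frame 2: 5.8.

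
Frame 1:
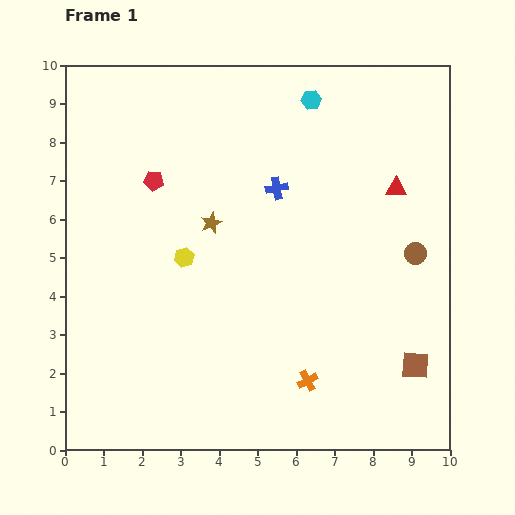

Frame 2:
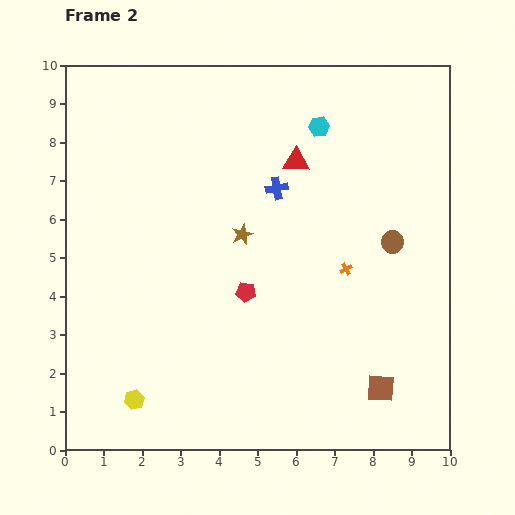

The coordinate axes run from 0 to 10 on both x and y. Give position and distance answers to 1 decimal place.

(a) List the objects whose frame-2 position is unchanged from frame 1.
the blue cross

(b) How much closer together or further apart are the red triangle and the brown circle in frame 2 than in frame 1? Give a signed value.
+1.5

Distance in frame 1: 1.8. Distance in frame 2: 3.3.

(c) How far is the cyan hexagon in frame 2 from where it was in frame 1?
0.7

The cyan hexagon moved from (6.4, 9.1) to (6.6, 8.4), a distance of √(0.2² + 0.7²) ≈ 0.7.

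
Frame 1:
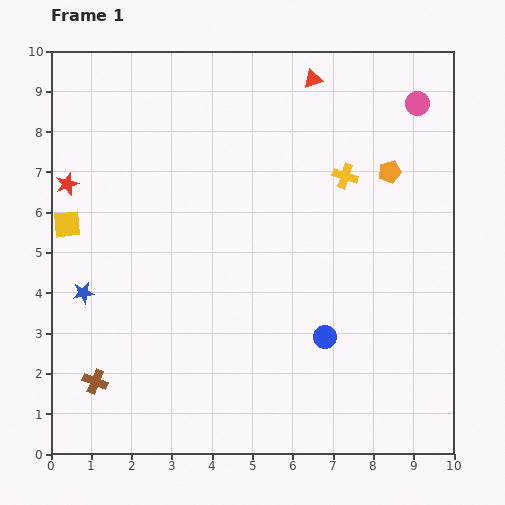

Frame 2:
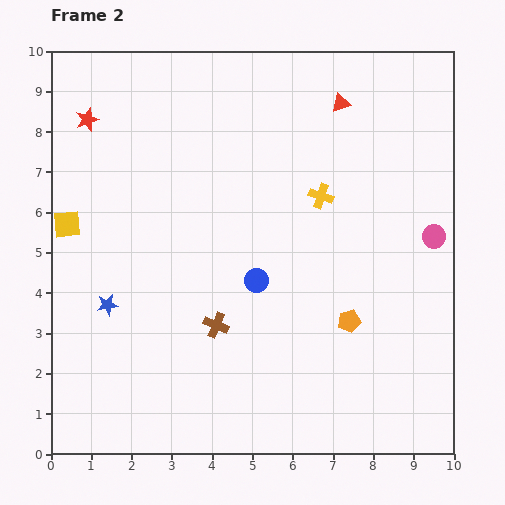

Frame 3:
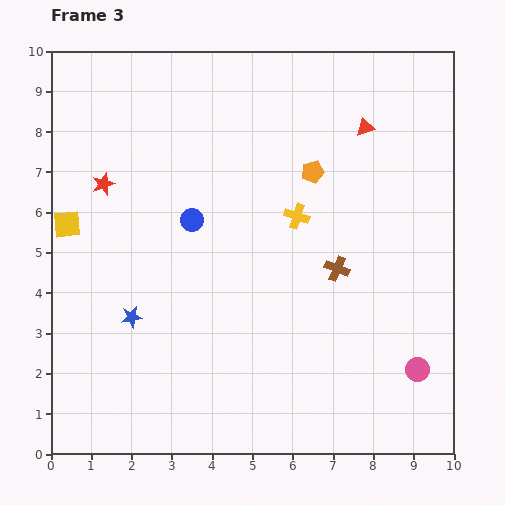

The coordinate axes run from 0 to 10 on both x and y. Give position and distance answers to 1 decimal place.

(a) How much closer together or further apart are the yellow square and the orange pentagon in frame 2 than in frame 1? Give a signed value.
-0.7

Distance in frame 1: 8.1. Distance in frame 2: 7.4.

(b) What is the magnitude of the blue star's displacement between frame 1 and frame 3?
1.3

The blue star moved from (0.8, 4.0) to (2.0, 3.4), a distance of √(1.2² + 0.6²) ≈ 1.3.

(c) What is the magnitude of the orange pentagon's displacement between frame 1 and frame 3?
1.9

The orange pentagon moved from (8.4, 7.0) to (6.5, 7.0), a distance of √(1.9² + 0.0²) ≈ 1.9.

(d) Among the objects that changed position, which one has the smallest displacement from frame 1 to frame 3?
the red star

(moved 0.9)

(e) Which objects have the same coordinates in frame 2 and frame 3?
the yellow square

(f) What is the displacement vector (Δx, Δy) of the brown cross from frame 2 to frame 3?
(3.0, 1.4)

The brown cross was at (4.1, 3.2) in frame 2 and (7.1, 4.6) in frame 3.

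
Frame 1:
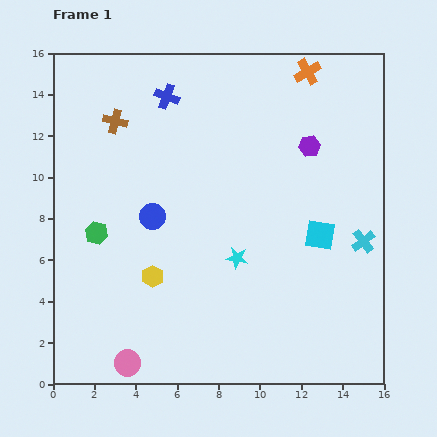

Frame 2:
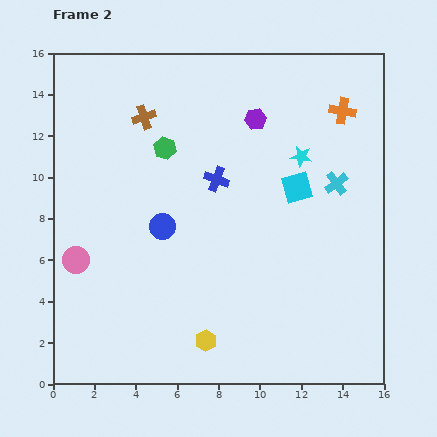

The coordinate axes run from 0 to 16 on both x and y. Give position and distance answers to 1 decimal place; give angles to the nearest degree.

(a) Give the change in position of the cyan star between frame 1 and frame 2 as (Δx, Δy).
(3.1, 4.9)

The cyan star was at (8.9, 6.1) in frame 1 and (12.0, 11.0) in frame 2.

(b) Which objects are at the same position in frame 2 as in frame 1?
none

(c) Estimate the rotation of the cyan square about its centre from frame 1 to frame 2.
27° counter-clockwise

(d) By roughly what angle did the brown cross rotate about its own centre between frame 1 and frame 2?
34° counter-clockwise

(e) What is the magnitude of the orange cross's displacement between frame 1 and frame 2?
2.5

The orange cross moved from (12.3, 15.1) to (14.0, 13.2), a distance of √(1.7² + 1.9²) ≈ 2.5.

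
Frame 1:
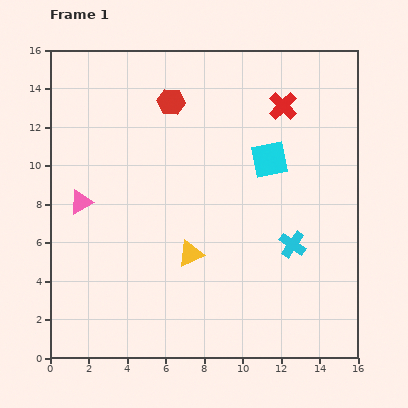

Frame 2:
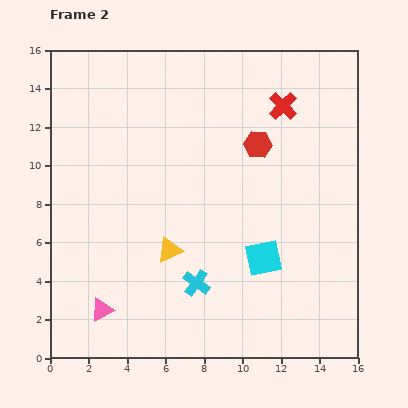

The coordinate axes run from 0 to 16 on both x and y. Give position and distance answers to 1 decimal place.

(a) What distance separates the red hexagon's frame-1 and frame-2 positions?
5.0

The red hexagon moved from (6.3, 13.3) to (10.8, 11.1), a distance of √(4.5² + 2.2²) ≈ 5.0.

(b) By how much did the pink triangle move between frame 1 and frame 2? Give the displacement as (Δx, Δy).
(1.1, -5.6)

The pink triangle was at (1.6, 8.1) in frame 1 and (2.7, 2.5) in frame 2.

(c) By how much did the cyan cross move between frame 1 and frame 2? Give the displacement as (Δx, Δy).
(-5.0, -2.0)

The cyan cross was at (12.6, 5.9) in frame 1 and (7.6, 3.9) in frame 2.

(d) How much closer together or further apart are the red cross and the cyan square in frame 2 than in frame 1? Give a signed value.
+5.1

Distance in frame 1: 2.9. Distance in frame 2: 8.0.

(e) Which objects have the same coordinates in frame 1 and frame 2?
the red cross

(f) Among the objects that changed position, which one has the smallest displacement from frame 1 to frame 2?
the yellow triangle

(moved 1.1)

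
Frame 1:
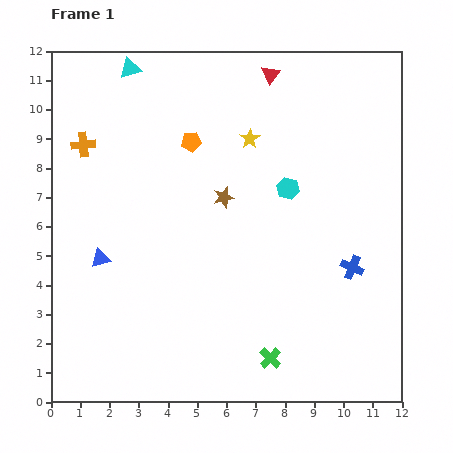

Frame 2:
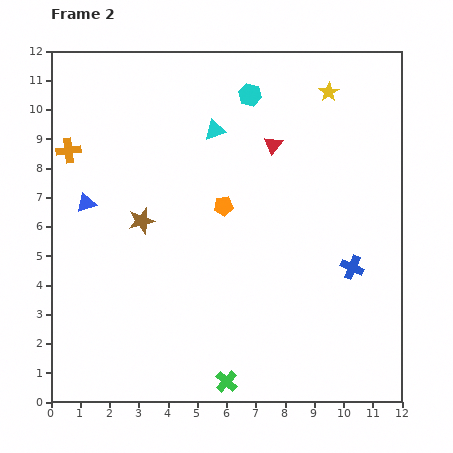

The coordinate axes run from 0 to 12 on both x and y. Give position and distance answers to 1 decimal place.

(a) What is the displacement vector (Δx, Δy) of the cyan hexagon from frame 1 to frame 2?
(-1.3, 3.2)

The cyan hexagon was at (8.1, 7.3) in frame 1 and (6.8, 10.5) in frame 2.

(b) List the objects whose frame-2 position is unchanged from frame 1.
the blue cross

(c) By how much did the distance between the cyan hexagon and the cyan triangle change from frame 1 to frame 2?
-5.1

Distance in frame 1: 6.8. Distance in frame 2: 1.7.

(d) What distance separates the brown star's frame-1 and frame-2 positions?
2.9

The brown star moved from (5.9, 7.0) to (3.1, 6.2), a distance of √(2.8² + 0.8²) ≈ 2.9.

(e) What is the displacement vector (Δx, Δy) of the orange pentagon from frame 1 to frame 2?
(1.1, -2.2)

The orange pentagon was at (4.8, 8.9) in frame 1 and (5.9, 6.7) in frame 2.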